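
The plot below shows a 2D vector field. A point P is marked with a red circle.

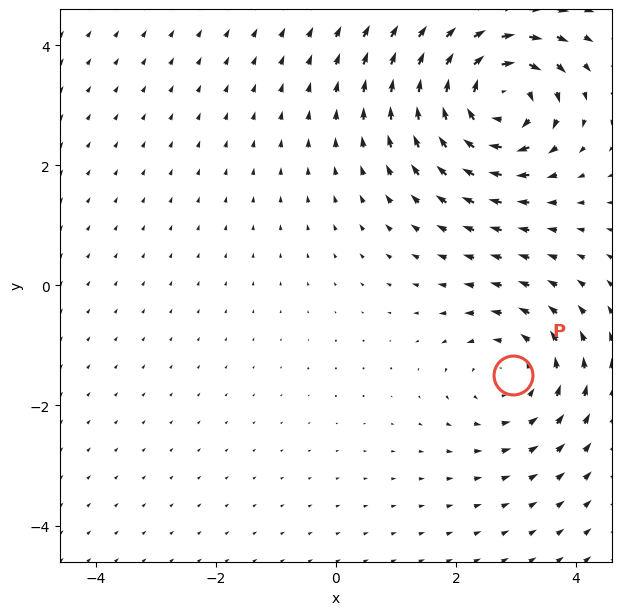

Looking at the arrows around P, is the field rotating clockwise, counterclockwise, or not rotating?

Near P at (3.0, -1.5) the arrows circulate counterclockwise. The curl (z-component) there is about +2; positive curl means counterclockwise rotation.

counterclockwise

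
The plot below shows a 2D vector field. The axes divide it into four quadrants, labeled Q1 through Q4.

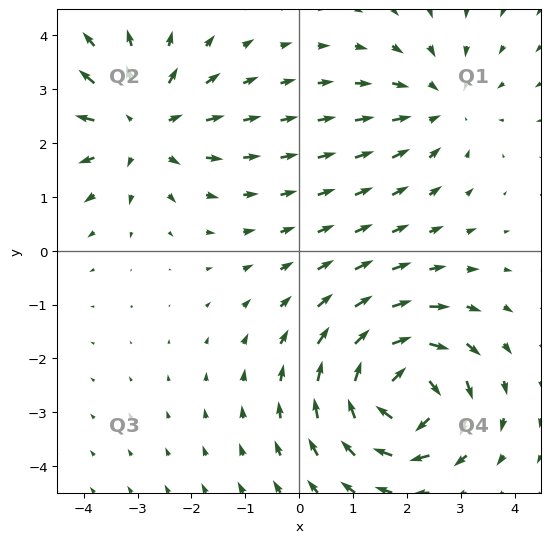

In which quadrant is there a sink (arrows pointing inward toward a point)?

The sink sits at approximately (2.6, 2.7), which lies in quadrant Q1. The divergence there is about -2, negative as expected for a sink.

Q1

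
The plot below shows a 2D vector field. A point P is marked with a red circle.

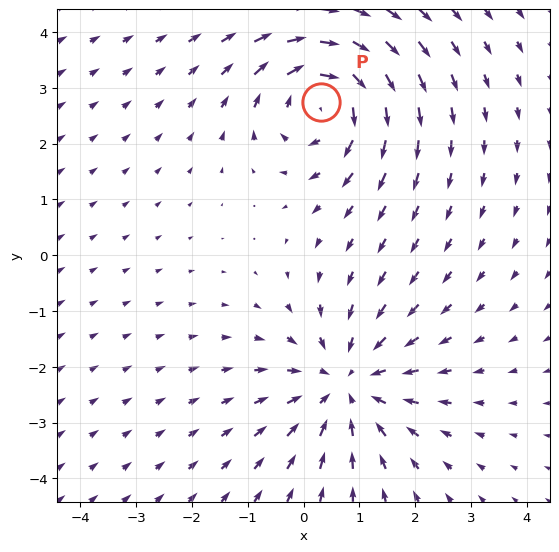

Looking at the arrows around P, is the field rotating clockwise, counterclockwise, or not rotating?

clockwise

Near P at (0.3, 2.8) the arrows circulate clockwise. The curl (z-component) there is about -4; negative curl means clockwise rotation.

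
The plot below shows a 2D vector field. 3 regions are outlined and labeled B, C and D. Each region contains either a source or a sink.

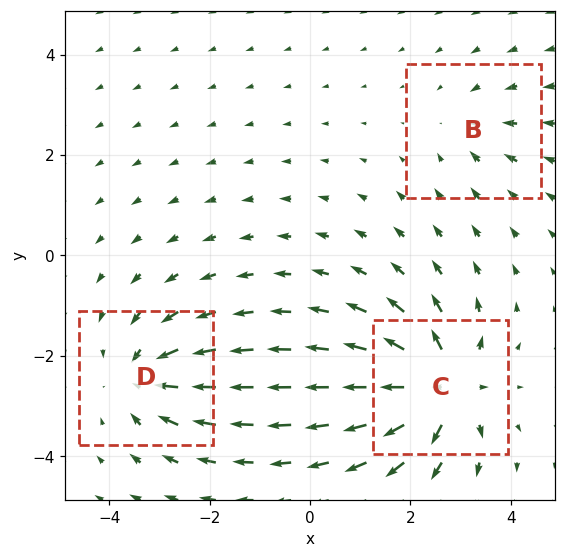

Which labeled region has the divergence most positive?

Divergence at each region's feature centre — B: about -2, C: about +6, D: about -4. Region C is most positive.

C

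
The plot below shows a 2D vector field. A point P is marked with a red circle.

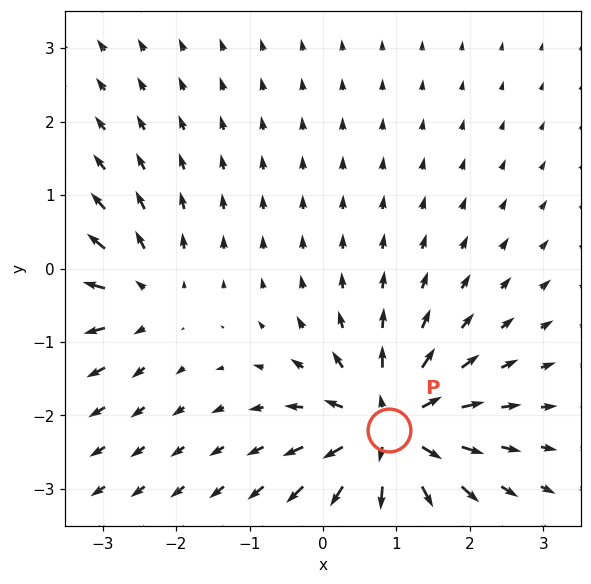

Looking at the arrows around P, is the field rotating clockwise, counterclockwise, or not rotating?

not rotating

Near P at (0.9, -2.2) the arrows show no circulation. The curl there is ≈0.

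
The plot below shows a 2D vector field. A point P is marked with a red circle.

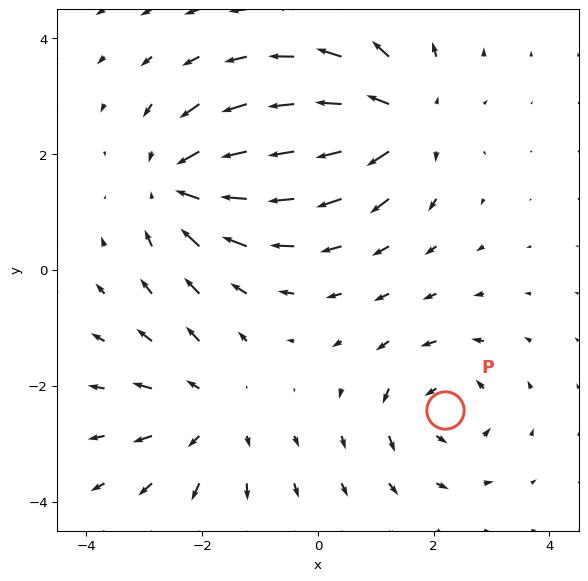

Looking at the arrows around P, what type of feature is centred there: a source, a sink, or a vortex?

vortex

At P (2.2, -2.4) the arrows circulate counterclockwise. Divergence ≈0, curl about +4 — near-zero divergence with nonzero curl is a vortex.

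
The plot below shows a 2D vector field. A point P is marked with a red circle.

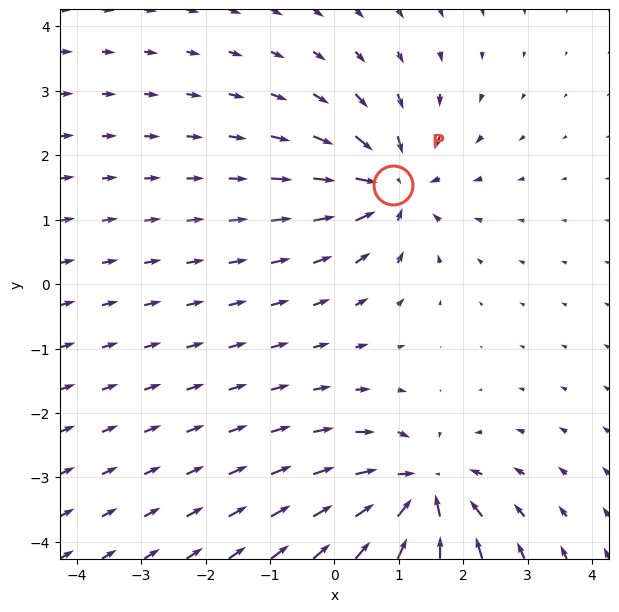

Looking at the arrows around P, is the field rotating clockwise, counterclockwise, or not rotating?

Near P at (0.9, 1.5) the arrows show no circulation. The curl there is ≈0.

not rotating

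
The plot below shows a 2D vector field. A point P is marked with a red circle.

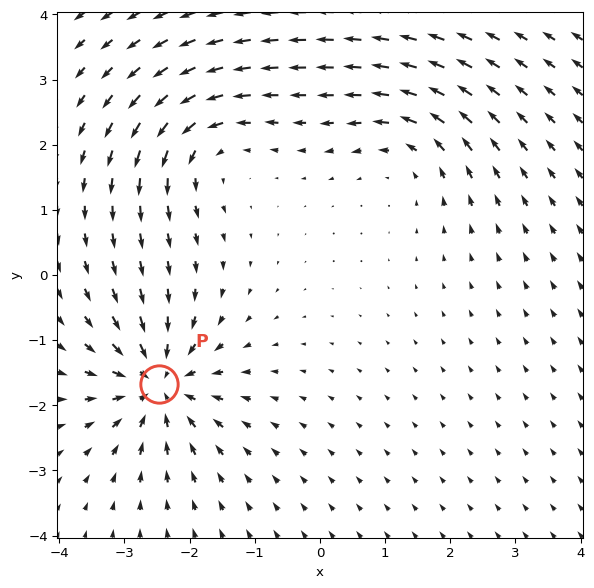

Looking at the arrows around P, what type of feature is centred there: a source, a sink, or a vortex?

sink

At P (-2.5, -1.7) the arrows converge inward. Divergence about -6, curl ≈0 — negative divergence with near-zero curl is a sink.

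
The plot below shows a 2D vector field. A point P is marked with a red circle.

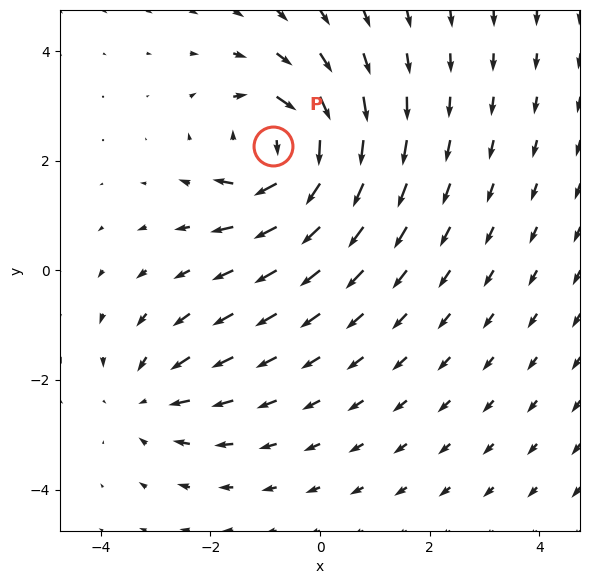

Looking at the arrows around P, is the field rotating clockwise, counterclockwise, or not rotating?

Near P at (-0.9, 2.3) the arrows circulate clockwise. The curl (z-component) there is about -6; negative curl means clockwise rotation.

clockwise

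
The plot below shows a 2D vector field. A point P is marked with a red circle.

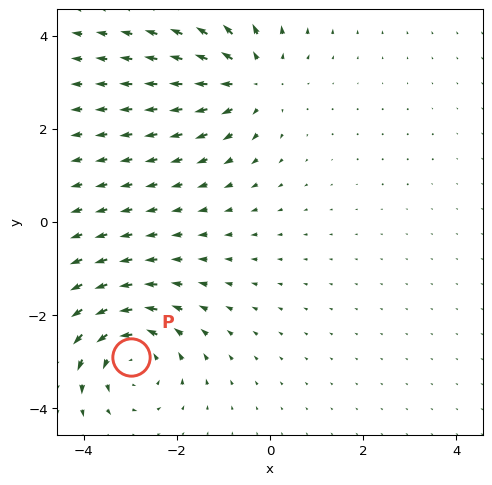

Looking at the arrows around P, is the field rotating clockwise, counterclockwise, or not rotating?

Near P at (-3.0, -2.9) the arrows circulate counterclockwise. The curl (z-component) there is about +4; positive curl means counterclockwise rotation.

counterclockwise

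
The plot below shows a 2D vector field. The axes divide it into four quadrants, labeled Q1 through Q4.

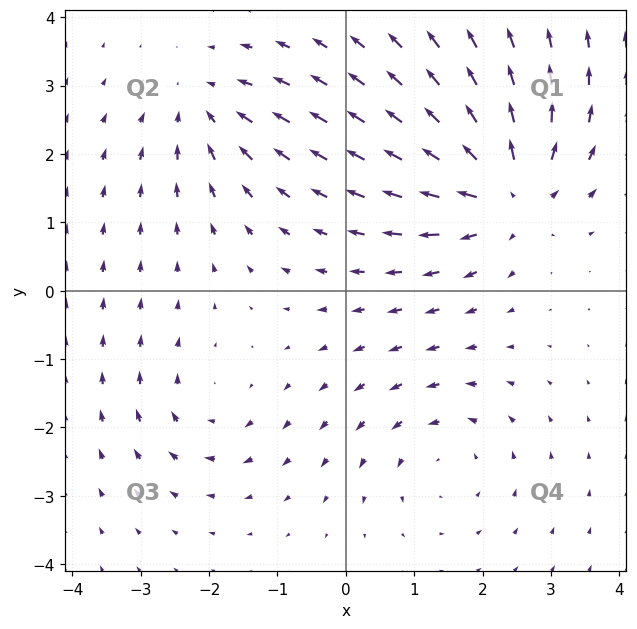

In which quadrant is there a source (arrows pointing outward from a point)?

Q1

The source sits at approximately (2.4, 1.5), which lies in quadrant Q1. The divergence there is about +6, positive as expected for a source.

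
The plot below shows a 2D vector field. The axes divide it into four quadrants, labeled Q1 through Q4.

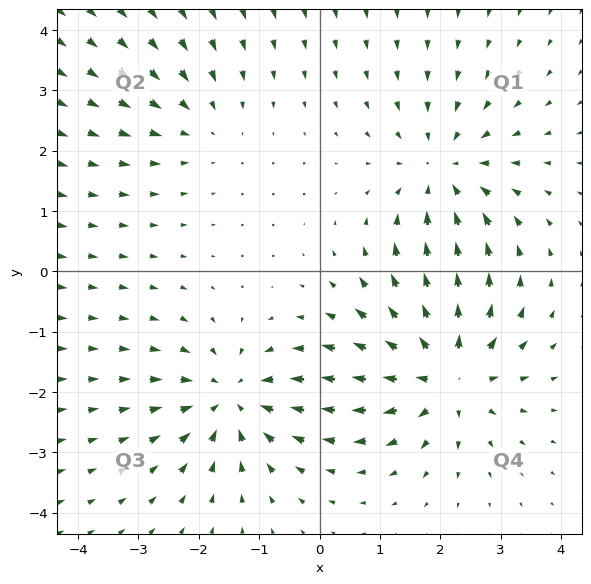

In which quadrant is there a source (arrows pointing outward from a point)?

Q4

The source sits at approximately (2.1, -1.7), which lies in quadrant Q4. The divergence there is about +6, positive as expected for a source.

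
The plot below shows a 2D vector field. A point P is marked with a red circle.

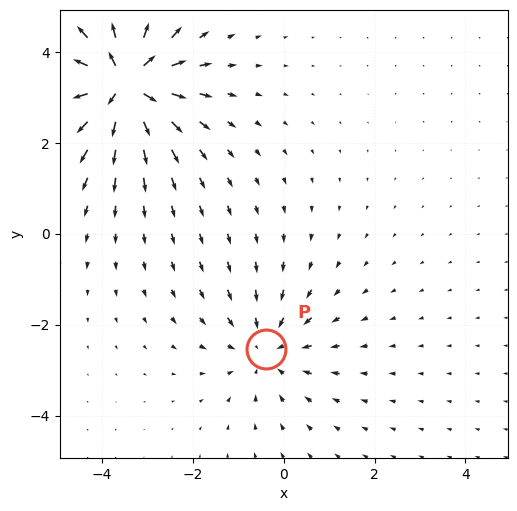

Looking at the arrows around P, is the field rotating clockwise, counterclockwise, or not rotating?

Near P at (-0.4, -2.5) the arrows show no circulation. The curl there is ≈0.

not rotating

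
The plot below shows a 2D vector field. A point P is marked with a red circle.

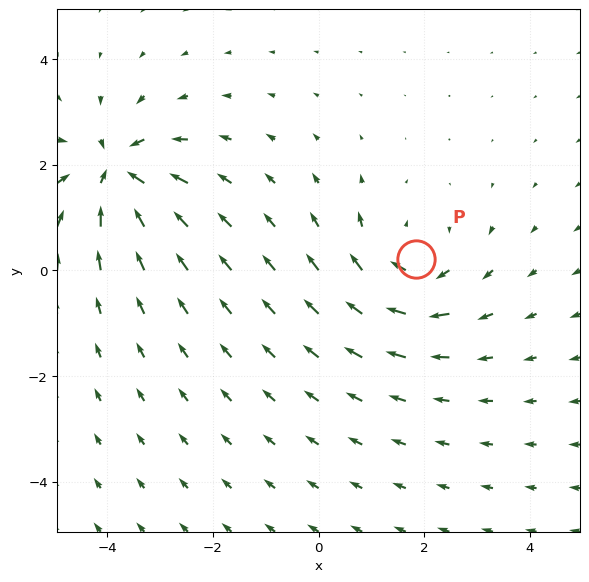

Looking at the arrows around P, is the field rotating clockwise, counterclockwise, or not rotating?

Near P at (1.8, 0.2) the arrows circulate clockwise. The curl (z-component) there is about -4; negative curl means clockwise rotation.

clockwise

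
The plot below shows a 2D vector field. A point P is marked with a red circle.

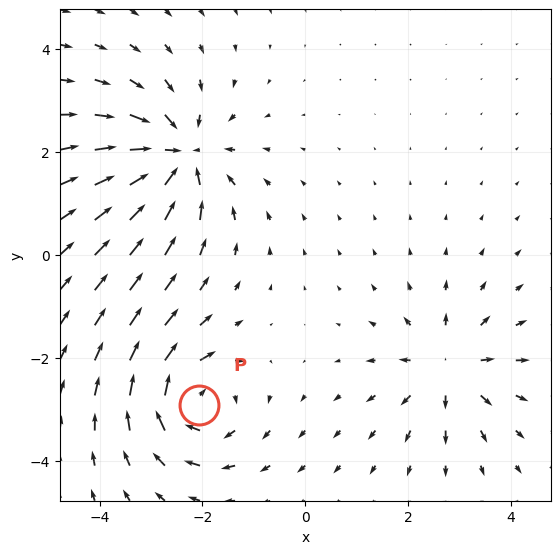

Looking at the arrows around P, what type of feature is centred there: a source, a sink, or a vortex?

At P (-2.1, -2.9) the arrows circulate clockwise. Divergence ≈0, curl about -5 — near-zero divergence with nonzero curl is a vortex.

vortex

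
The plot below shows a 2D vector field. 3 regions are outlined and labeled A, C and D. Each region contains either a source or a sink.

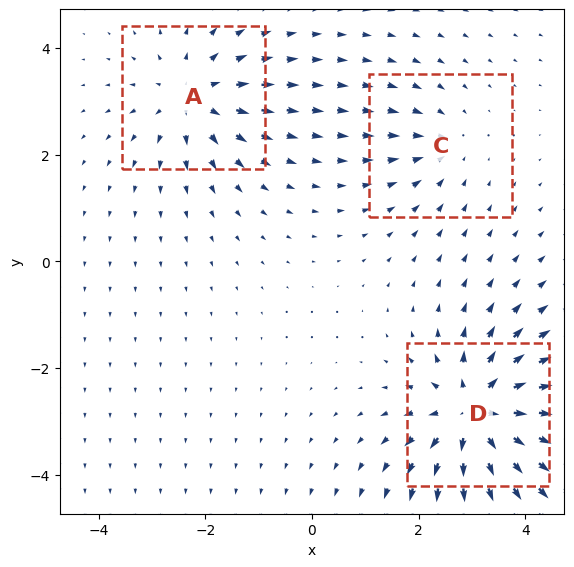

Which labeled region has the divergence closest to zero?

Divergence at each region's feature centre — A: about +4, C: about -2, D: about +6. Region C is closest to zero.

C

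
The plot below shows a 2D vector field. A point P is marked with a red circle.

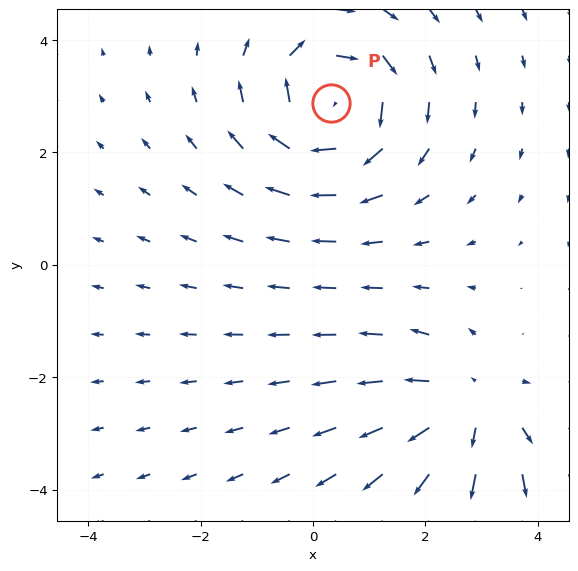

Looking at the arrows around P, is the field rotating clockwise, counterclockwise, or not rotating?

clockwise

Near P at (0.3, 2.9) the arrows circulate clockwise. The curl (z-component) there is about -4; negative curl means clockwise rotation.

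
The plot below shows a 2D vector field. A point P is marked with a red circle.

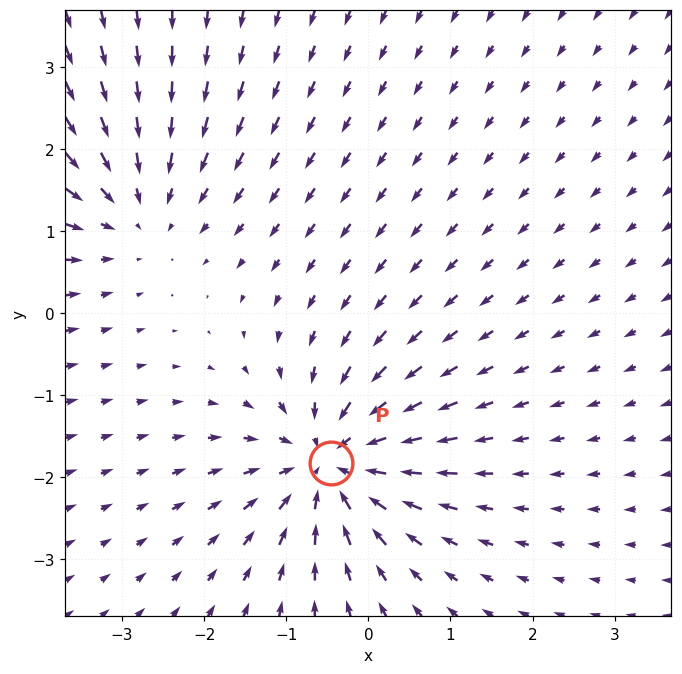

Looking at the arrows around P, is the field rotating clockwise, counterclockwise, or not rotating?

Near P at (-0.5, -1.8) the arrows show no circulation. The curl there is ≈0.

not rotating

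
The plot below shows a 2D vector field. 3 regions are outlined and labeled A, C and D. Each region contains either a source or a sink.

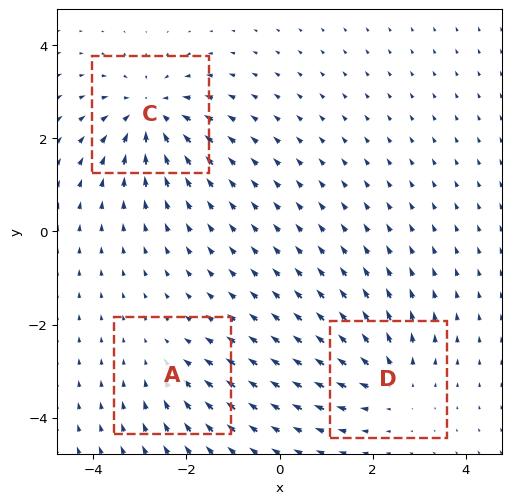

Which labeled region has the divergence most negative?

Divergence at each region's feature centre — A: about -2, C: about -5, D: about +4. Region C is most negative.

C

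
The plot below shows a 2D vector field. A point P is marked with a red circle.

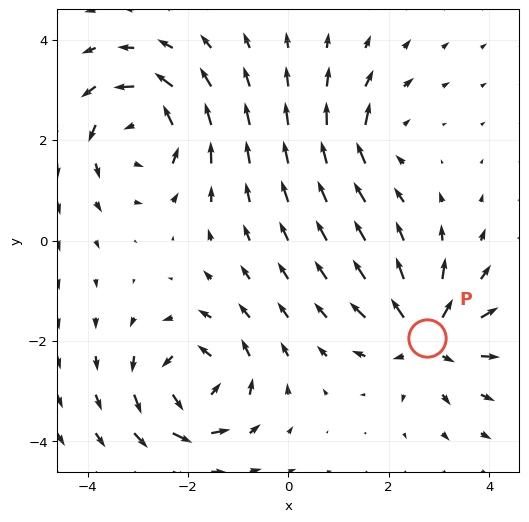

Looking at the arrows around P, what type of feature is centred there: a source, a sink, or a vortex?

source

At P (2.8, -1.9) the arrows spread outward. Divergence about +6, curl ≈0 — positive divergence with near-zero curl is a source.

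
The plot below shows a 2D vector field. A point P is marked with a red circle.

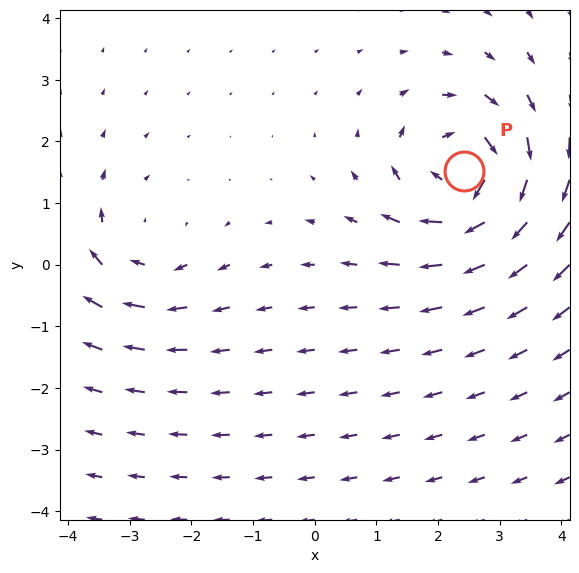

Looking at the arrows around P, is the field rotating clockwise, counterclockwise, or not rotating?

Near P at (2.4, 1.5) the arrows circulate clockwise. The curl (z-component) there is about -6; negative curl means clockwise rotation.

clockwise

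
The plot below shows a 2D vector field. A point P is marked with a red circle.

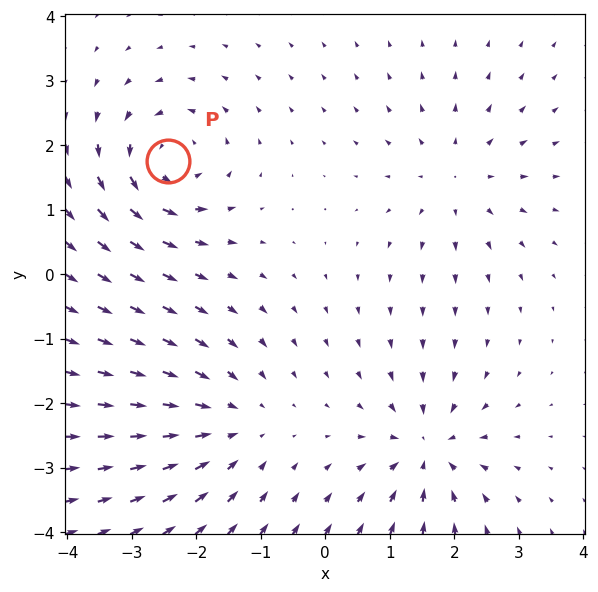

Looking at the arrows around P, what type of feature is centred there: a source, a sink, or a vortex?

At P (-2.4, 1.8) the arrows circulate counterclockwise. Divergence ≈0, curl about +6 — near-zero divergence with nonzero curl is a vortex.

vortex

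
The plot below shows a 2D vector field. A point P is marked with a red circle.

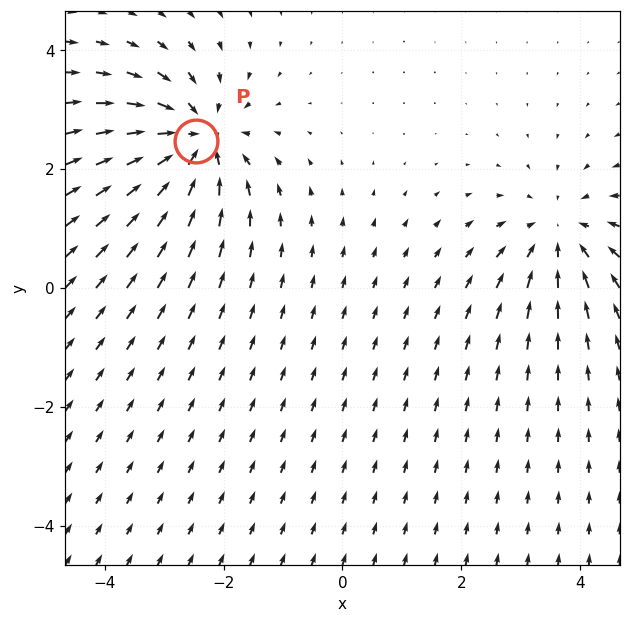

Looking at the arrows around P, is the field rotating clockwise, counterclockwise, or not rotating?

Near P at (-2.5, 2.5) the arrows show no circulation. The curl there is ≈0.

not rotating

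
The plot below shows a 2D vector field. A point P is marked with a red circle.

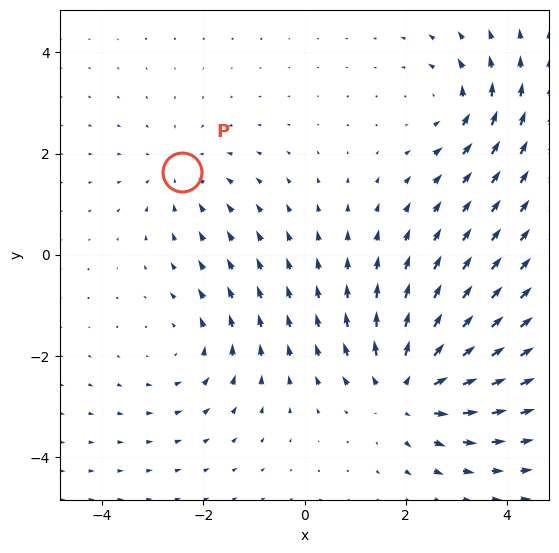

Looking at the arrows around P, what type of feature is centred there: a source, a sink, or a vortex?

sink

At P (-2.4, 1.6) the arrows converge inward. Divergence about -2, curl ≈0 — negative divergence with near-zero curl is a sink.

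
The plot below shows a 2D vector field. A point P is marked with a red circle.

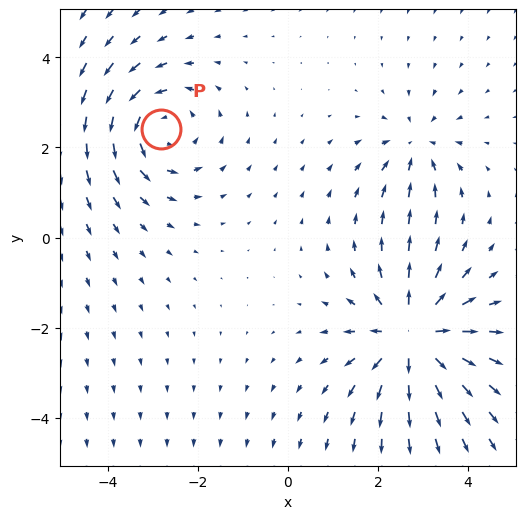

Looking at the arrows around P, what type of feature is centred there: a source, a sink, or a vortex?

At P (-2.8, 2.4) the arrows circulate counterclockwise. Divergence ≈0, curl about +4 — near-zero divergence with nonzero curl is a vortex.

vortex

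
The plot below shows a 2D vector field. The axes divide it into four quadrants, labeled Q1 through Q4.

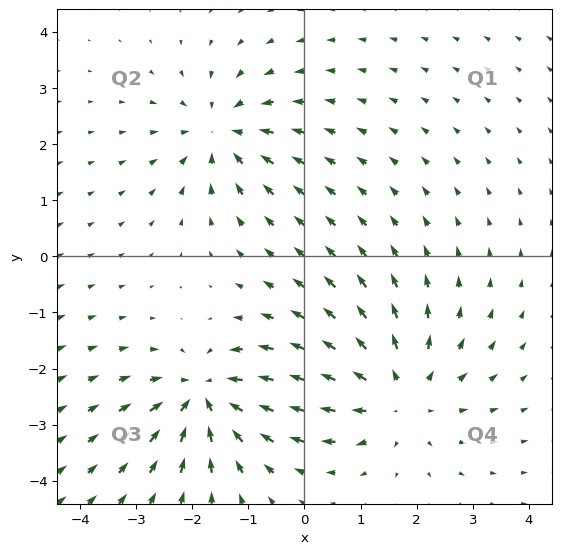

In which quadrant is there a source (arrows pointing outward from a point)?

Q4

The source sits at approximately (1.6, -2.5), which lies in quadrant Q4. The divergence there is about +3, positive as expected for a source.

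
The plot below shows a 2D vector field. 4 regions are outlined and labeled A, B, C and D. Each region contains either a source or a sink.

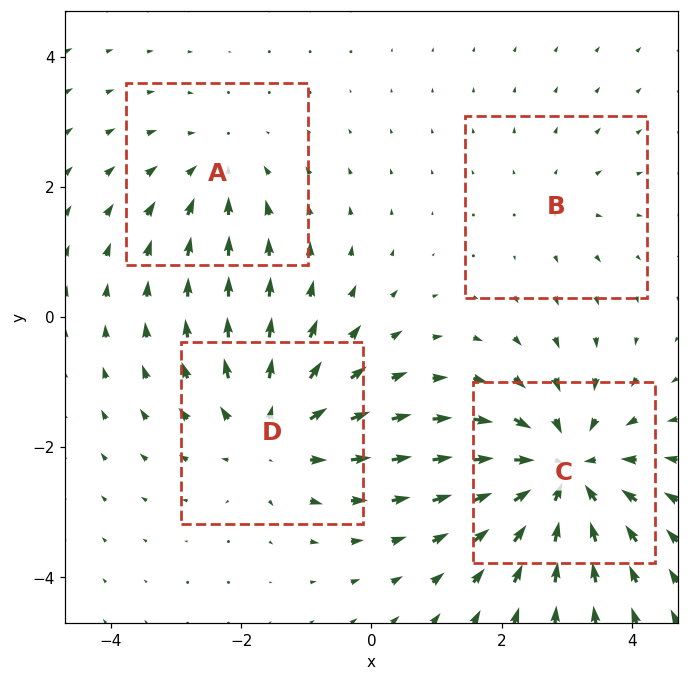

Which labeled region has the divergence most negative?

C

Divergence at each region's feature centre — A: about -3, B: about +2, C: about -6, D: about +4. Region C is most negative.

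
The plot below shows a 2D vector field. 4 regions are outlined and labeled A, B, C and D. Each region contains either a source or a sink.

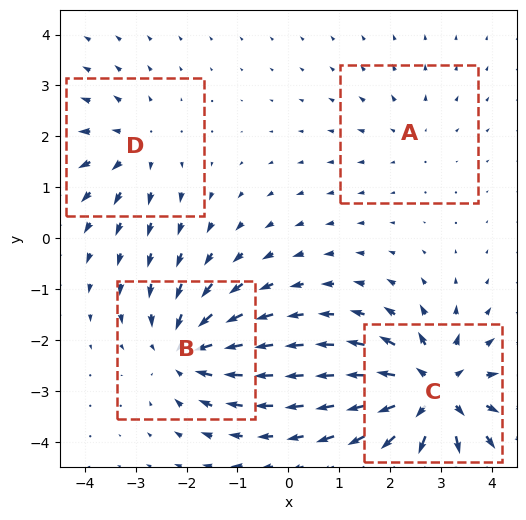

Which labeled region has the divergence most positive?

Divergence at each region's feature centre — A: about +2, B: about -5, C: about +8, D: about +4. Region C is most positive.

C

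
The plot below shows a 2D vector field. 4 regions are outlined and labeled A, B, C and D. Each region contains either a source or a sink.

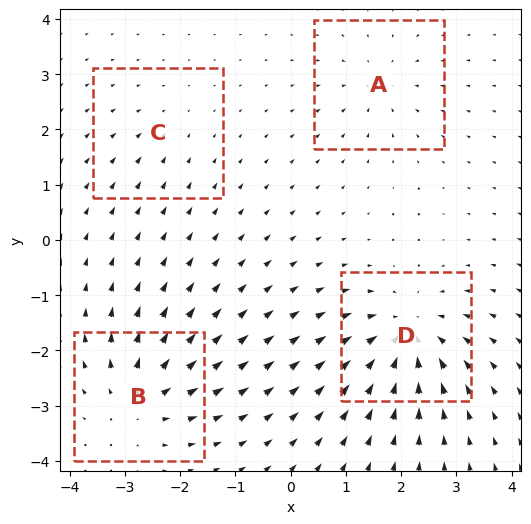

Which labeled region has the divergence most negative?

Divergence at each region's feature centre — A: about -4, B: about +6, C: about -2, D: about -8. Region D is most negative.

D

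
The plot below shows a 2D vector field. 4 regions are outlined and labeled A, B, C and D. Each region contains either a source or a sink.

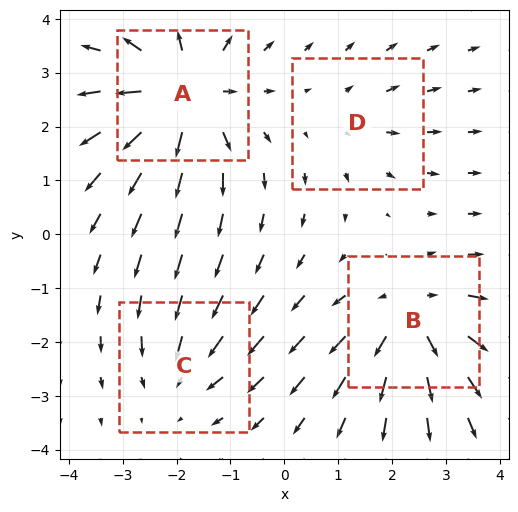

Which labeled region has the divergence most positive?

A

Divergence at each region's feature centre — A: about +7, B: about +5, C: about -3, D: about +2. Region A is most positive.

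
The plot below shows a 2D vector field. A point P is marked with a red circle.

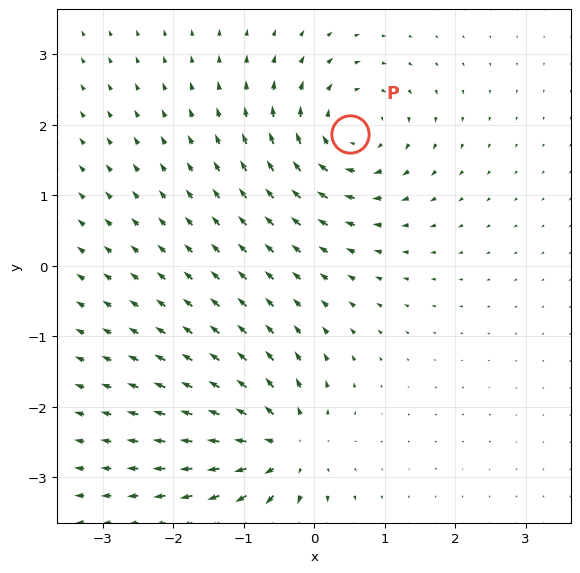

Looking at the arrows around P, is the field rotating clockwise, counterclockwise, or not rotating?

Near P at (0.5, 1.9) the arrows circulate clockwise. The curl (z-component) there is about -4; negative curl means clockwise rotation.

clockwise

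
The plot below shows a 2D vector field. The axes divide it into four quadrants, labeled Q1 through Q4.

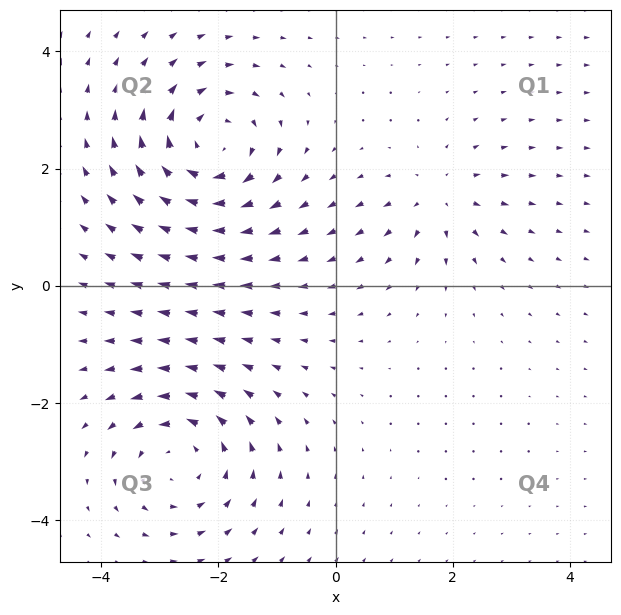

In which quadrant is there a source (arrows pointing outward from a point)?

The source sits at approximately (1.8, 1.5), which lies in quadrant Q1. The divergence there is about +3, positive as expected for a source.

Q1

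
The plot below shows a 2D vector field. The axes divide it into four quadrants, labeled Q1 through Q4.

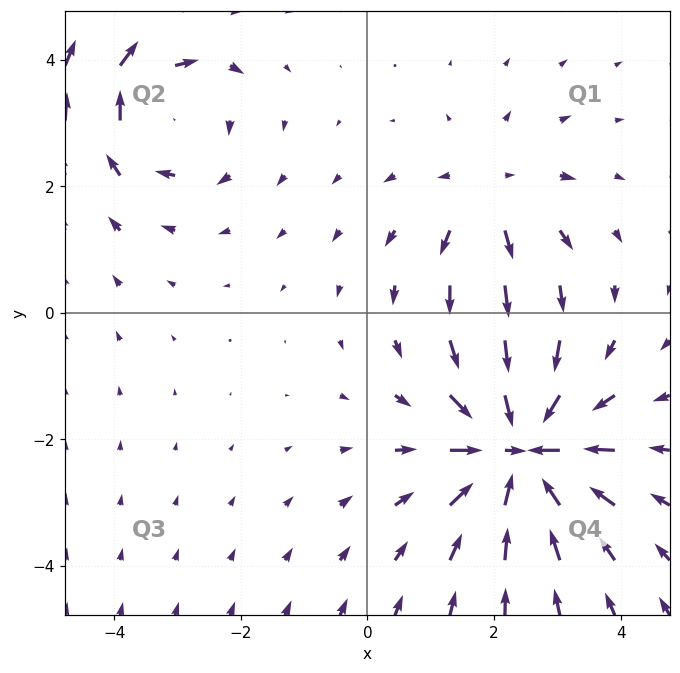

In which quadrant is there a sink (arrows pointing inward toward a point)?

The sink sits at approximately (2.4, -2.2), which lies in quadrant Q4. The divergence there is about -7, negative as expected for a sink.

Q4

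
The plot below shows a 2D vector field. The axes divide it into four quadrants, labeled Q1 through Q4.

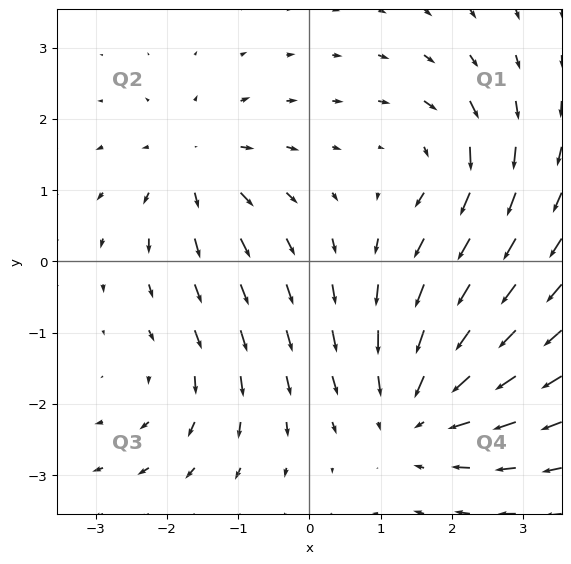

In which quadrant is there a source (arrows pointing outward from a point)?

The source sits at approximately (-1.6, 1.4), which lies in quadrant Q2. The divergence there is about +4, positive as expected for a source.

Q2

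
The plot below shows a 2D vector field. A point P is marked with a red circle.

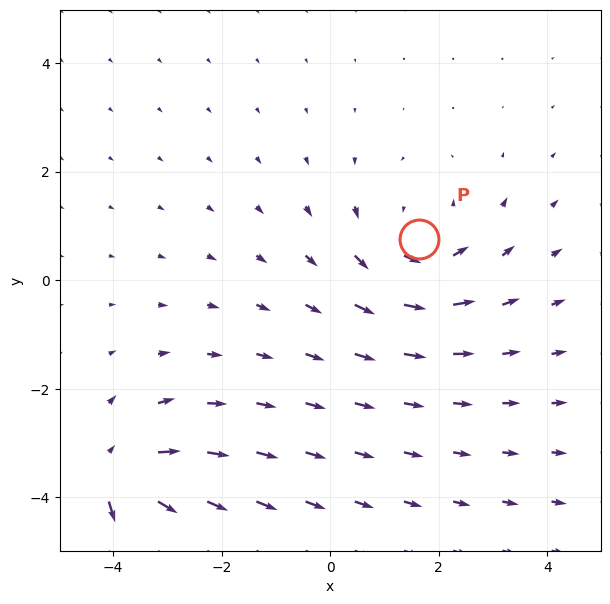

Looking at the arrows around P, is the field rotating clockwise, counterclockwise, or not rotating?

counterclockwise

Near P at (1.6, 0.8) the arrows circulate counterclockwise. The curl (z-component) there is about +3; positive curl means counterclockwise rotation.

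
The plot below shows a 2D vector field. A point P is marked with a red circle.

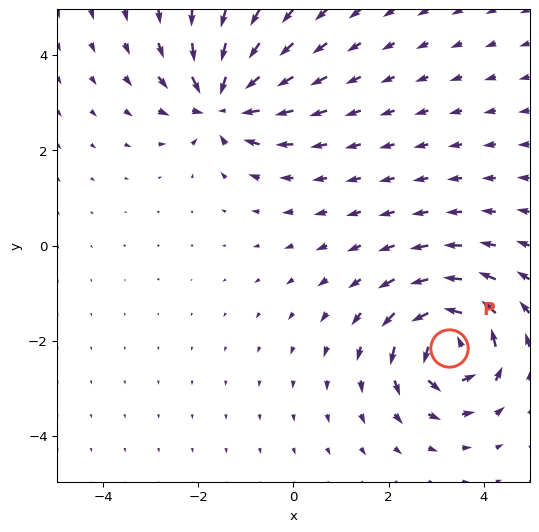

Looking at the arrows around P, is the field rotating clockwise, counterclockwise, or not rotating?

Near P at (3.3, -2.1) the arrows circulate counterclockwise. The curl (z-component) there is about +6; positive curl means counterclockwise rotation.

counterclockwise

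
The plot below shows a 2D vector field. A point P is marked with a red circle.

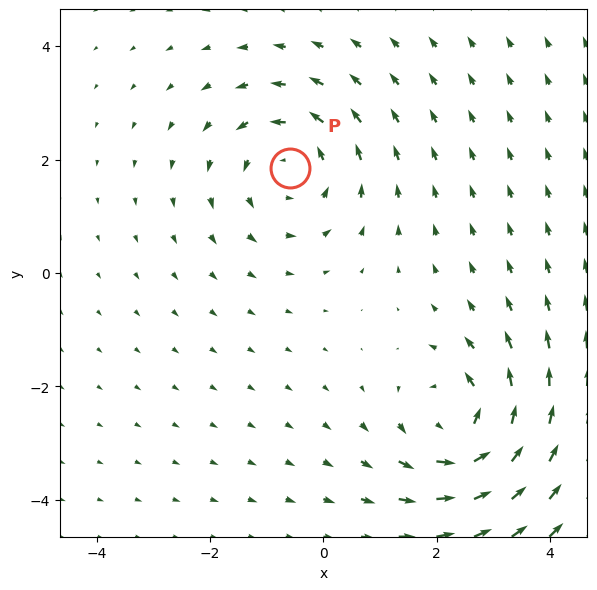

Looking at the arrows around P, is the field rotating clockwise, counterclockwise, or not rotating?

Near P at (-0.6, 1.9) the arrows circulate counterclockwise. The curl (z-component) there is about +4; positive curl means counterclockwise rotation.

counterclockwise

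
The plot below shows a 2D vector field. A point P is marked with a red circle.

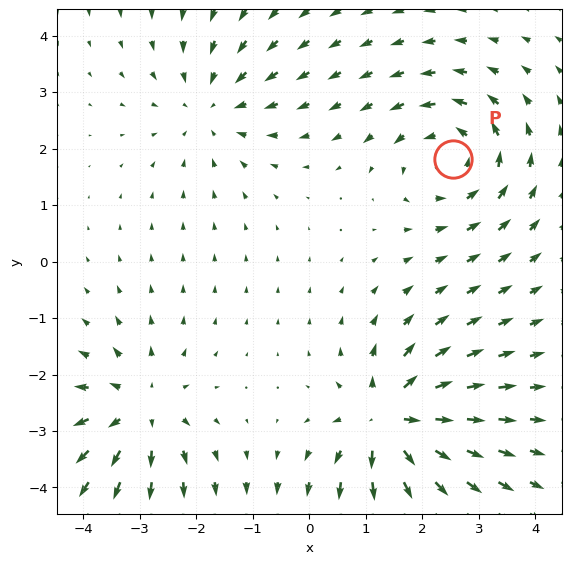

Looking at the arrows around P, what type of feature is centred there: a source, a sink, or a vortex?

At P (2.5, 1.8) the arrows circulate counterclockwise. Divergence ≈0, curl about +4 — near-zero divergence with nonzero curl is a vortex.

vortex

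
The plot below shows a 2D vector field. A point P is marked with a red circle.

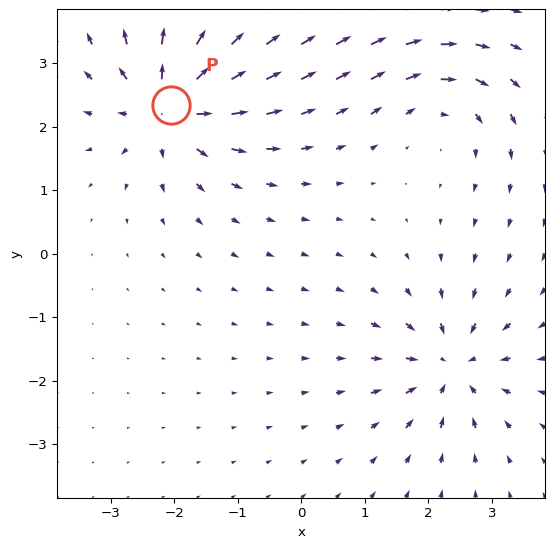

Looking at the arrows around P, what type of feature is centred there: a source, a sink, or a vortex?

At P (-2.1, 2.3) the arrows spread outward. Divergence about +6, curl ≈0 — positive divergence with near-zero curl is a source.

source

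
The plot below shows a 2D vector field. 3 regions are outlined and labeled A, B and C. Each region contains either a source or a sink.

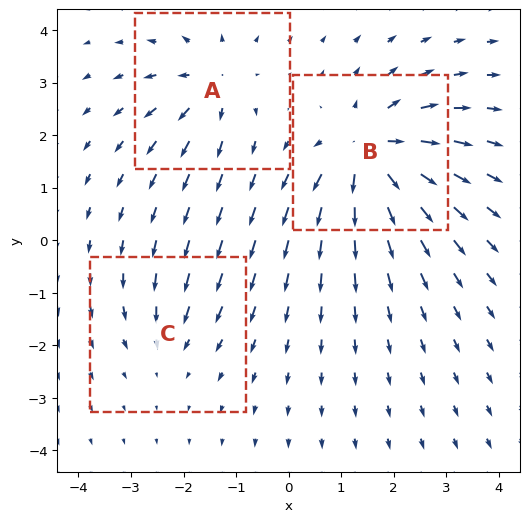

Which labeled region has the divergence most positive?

B

Divergence at each region's feature centre — A: about +4, B: about +6, C: about -2. Region B is most positive.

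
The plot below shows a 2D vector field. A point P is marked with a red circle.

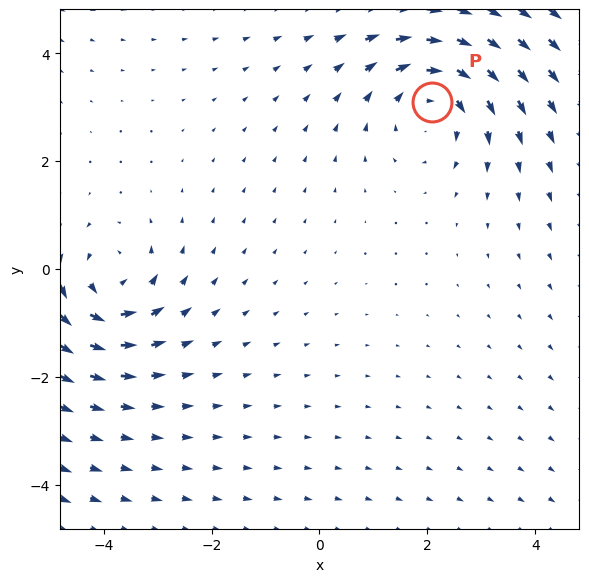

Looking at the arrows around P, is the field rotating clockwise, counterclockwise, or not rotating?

clockwise

Near P at (2.1, 3.1) the arrows circulate clockwise. The curl (z-component) there is about -3; negative curl means clockwise rotation.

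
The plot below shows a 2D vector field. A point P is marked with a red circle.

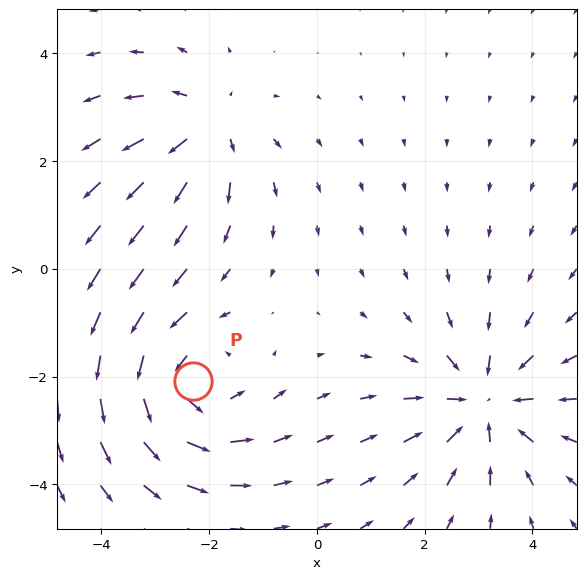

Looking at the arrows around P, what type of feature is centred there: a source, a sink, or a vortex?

At P (-2.3, -2.1) the arrows circulate counterclockwise. Divergence ≈0, curl about +4 — near-zero divergence with nonzero curl is a vortex.

vortex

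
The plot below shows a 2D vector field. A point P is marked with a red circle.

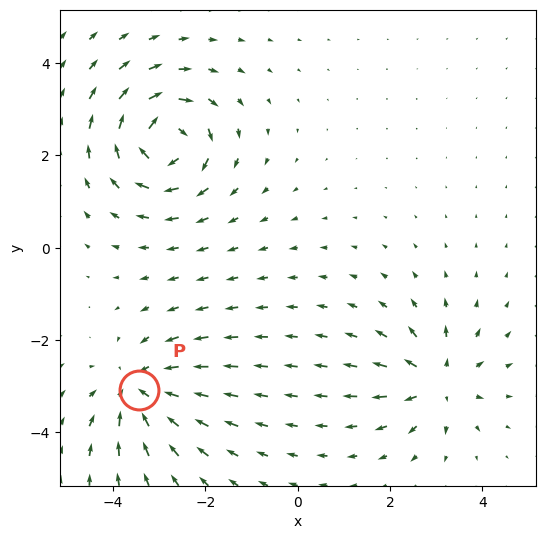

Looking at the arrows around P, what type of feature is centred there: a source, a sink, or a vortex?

At P (-3.4, -3.1) the arrows converge inward. Divergence about -5, curl ≈0 — negative divergence with near-zero curl is a sink.

sink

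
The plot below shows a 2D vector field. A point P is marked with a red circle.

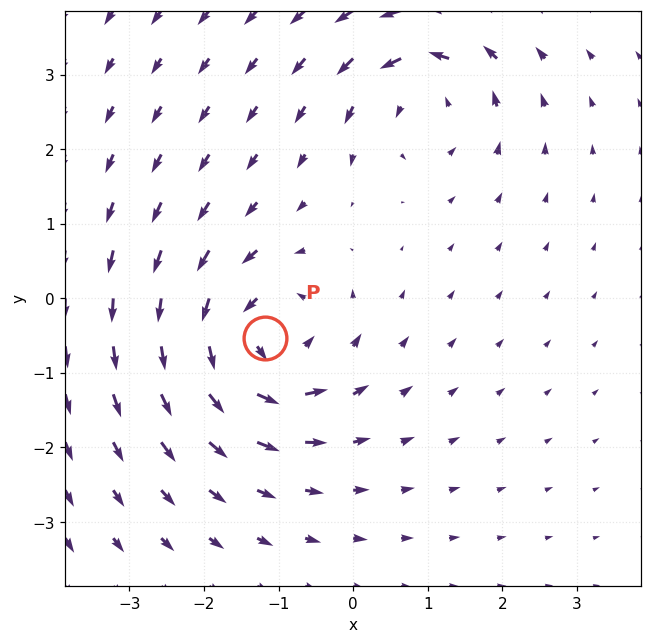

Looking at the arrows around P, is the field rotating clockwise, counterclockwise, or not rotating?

counterclockwise

Near P at (-1.2, -0.5) the arrows circulate counterclockwise. The curl (z-component) there is about +5; positive curl means counterclockwise rotation.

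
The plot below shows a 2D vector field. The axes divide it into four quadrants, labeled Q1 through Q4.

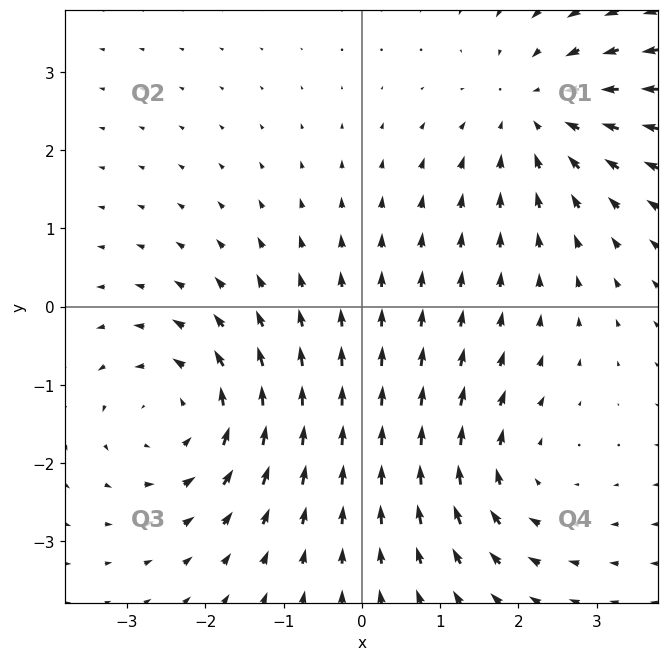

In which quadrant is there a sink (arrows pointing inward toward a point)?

The sink sits at approximately (2.2, 2.5), which lies in quadrant Q1. The divergence there is about -4, negative as expected for a sink.

Q1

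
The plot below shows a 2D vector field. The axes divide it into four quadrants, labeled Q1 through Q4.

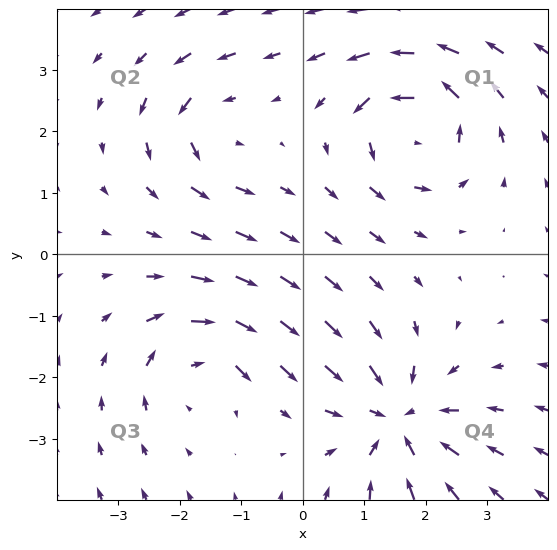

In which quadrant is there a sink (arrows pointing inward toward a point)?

Q4

The sink sits at approximately (1.6, -2.7), which lies in quadrant Q4. The divergence there is about -5, negative as expected for a sink.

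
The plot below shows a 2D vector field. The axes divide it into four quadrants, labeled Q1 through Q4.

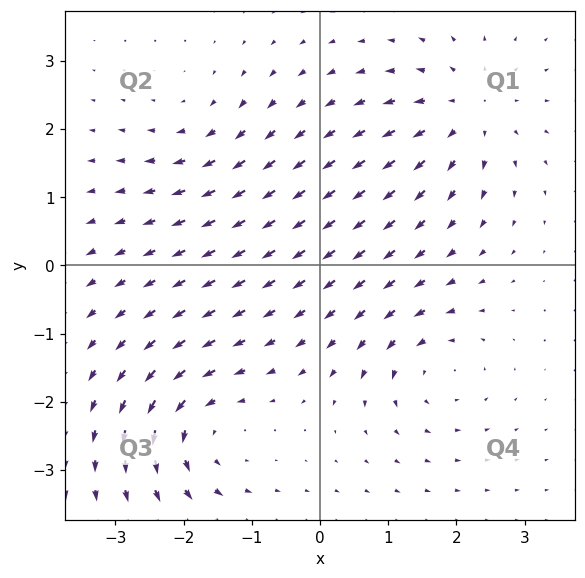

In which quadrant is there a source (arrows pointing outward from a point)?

Q1

The source sits at approximately (2.2, 2.2), which lies in quadrant Q1. The divergence there is about +3, positive as expected for a source.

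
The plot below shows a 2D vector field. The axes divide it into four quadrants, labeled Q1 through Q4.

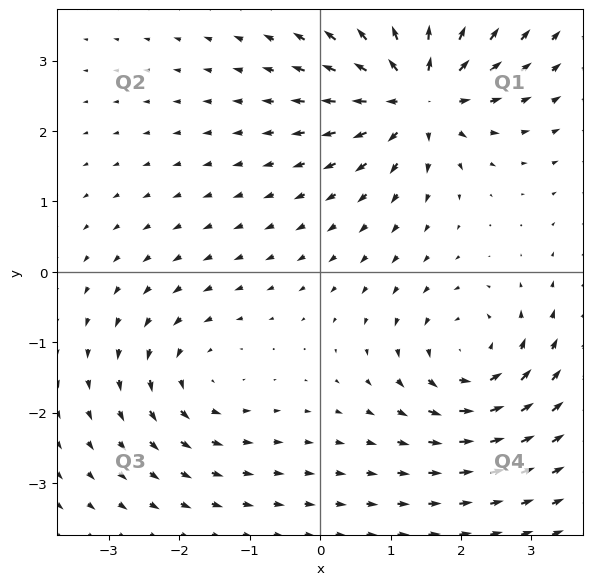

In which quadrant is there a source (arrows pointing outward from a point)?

Q1

The source sits at approximately (1.4, 2.5), which lies in quadrant Q1. The divergence there is about +7, positive as expected for a source.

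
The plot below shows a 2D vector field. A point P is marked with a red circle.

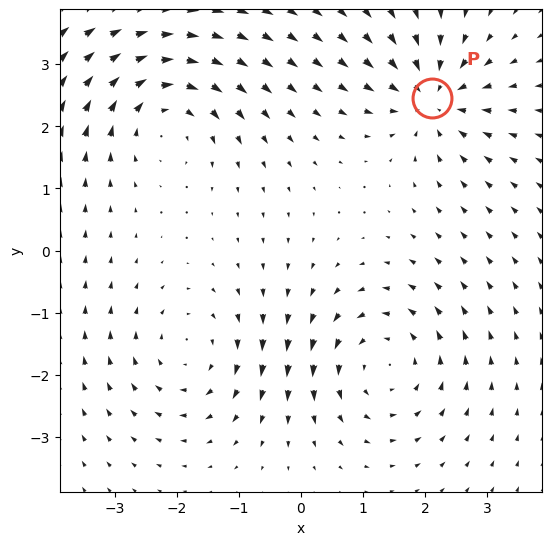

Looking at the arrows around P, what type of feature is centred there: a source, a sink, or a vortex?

At P (2.1, 2.5) the arrows converge inward. Divergence about -5, curl ≈0 — negative divergence with near-zero curl is a sink.

sink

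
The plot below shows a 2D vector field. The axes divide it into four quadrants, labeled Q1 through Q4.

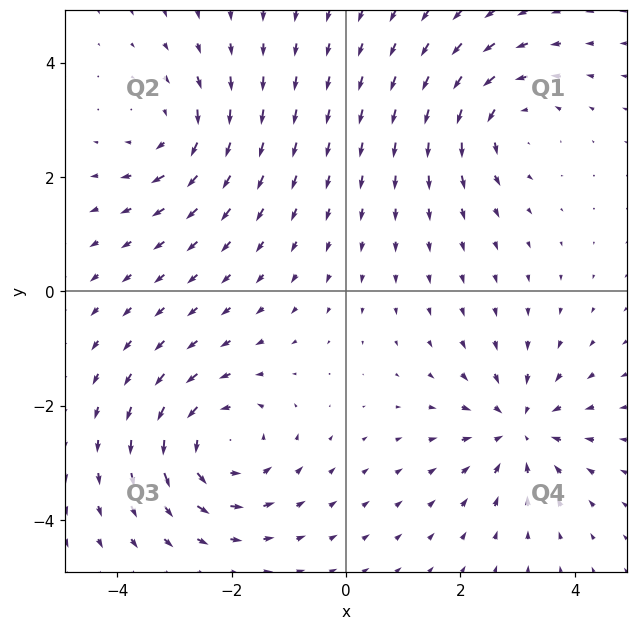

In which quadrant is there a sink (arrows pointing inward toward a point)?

The sink sits at approximately (3.0, -2.4), which lies in quadrant Q4. The divergence there is about -5, negative as expected for a sink.

Q4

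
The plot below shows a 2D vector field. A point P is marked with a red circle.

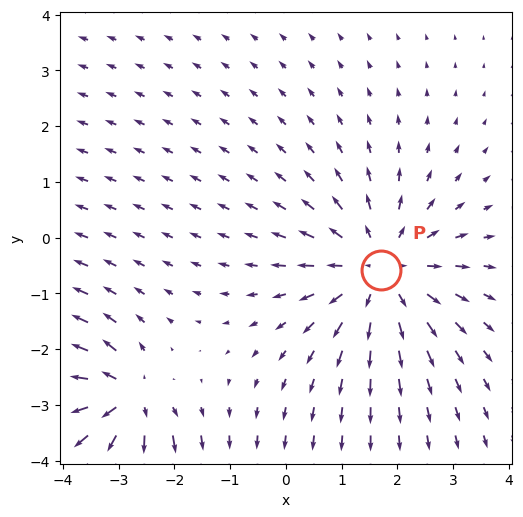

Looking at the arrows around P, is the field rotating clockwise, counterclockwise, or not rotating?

not rotating

Near P at (1.7, -0.6) the arrows show no circulation. The curl there is ≈0.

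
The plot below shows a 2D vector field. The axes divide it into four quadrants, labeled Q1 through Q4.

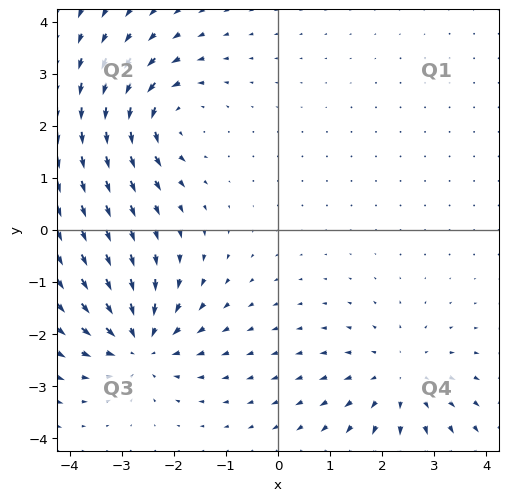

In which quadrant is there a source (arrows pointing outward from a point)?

Q4

The source sits at approximately (2.3, -2.9), which lies in quadrant Q4. The divergence there is about +3, positive as expected for a source.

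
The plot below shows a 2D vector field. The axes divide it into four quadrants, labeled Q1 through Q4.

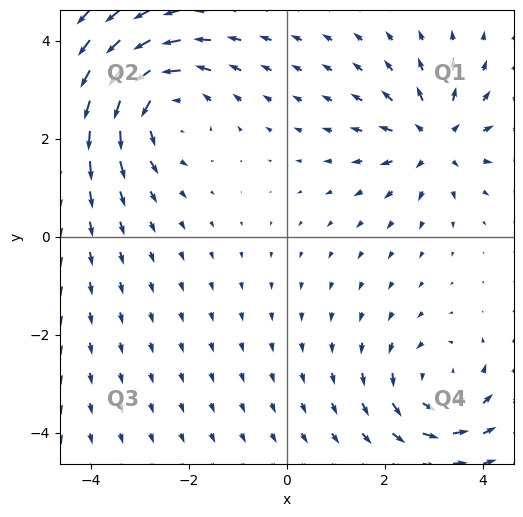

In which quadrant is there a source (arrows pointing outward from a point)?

The source sits at approximately (3.0, 2.0), which lies in quadrant Q1. The divergence there is about +5, positive as expected for a source.

Q1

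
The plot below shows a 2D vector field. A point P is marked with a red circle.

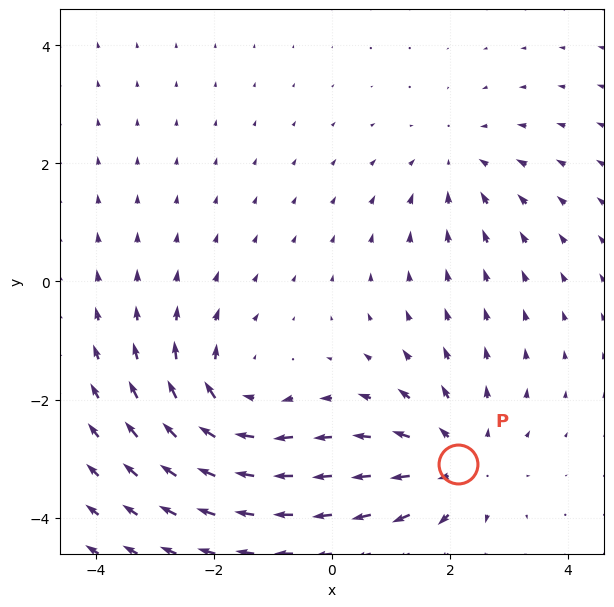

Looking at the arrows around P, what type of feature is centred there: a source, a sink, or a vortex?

At P (2.1, -3.1) the arrows spread outward. Divergence about +4, curl ≈0 — positive divergence with near-zero curl is a source.

source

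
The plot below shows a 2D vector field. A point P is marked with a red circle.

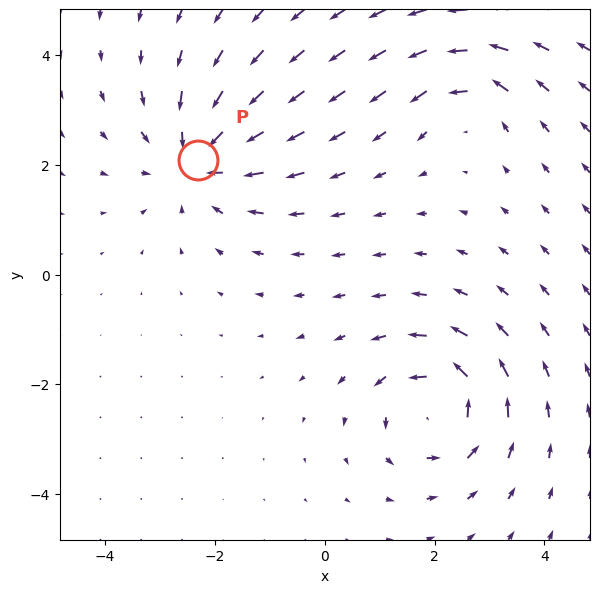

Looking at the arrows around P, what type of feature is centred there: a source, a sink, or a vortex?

At P (-2.3, 2.1) the arrows converge inward. Divergence about -5, curl ≈0 — negative divergence with near-zero curl is a sink.

sink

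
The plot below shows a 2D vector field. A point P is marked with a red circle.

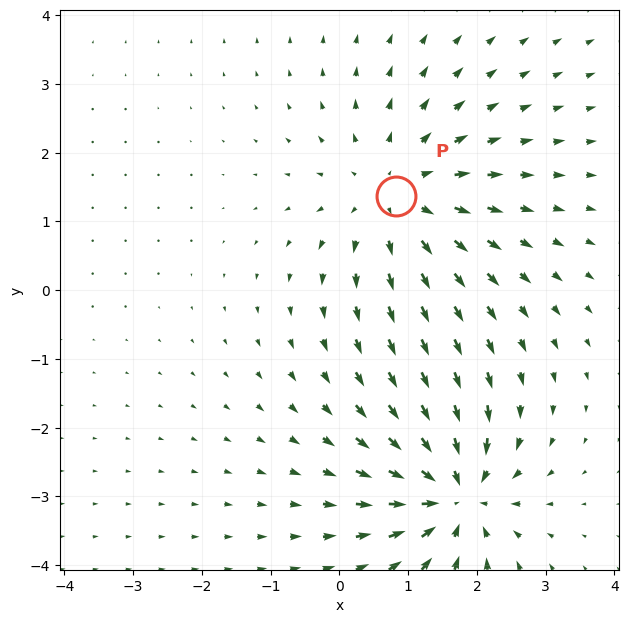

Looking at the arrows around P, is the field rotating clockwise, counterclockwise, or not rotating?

not rotating

Near P at (0.8, 1.4) the arrows show no circulation. The curl there is ≈0.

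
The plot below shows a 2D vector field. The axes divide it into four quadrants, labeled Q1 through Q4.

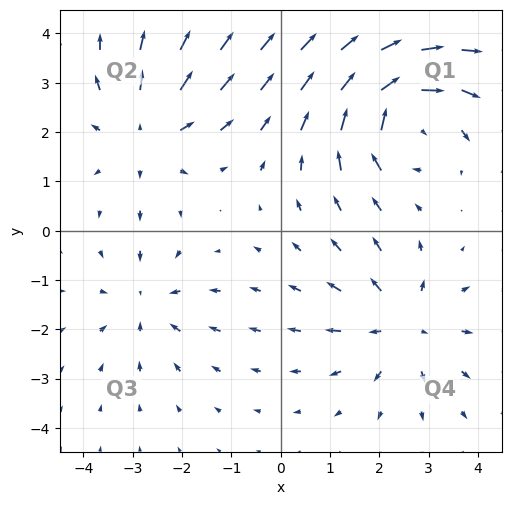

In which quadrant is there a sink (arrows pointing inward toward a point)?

The sink sits at approximately (-2.7, -1.5), which lies in quadrant Q3. The divergence there is about -3, negative as expected for a sink.

Q3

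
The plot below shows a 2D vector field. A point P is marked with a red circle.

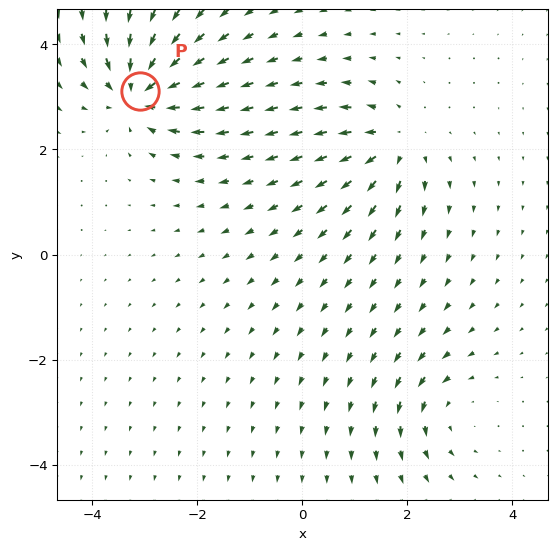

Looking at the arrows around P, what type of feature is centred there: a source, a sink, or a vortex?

At P (-3.1, 3.1) the arrows converge inward. Divergence about -7, curl ≈0 — negative divergence with near-zero curl is a sink.

sink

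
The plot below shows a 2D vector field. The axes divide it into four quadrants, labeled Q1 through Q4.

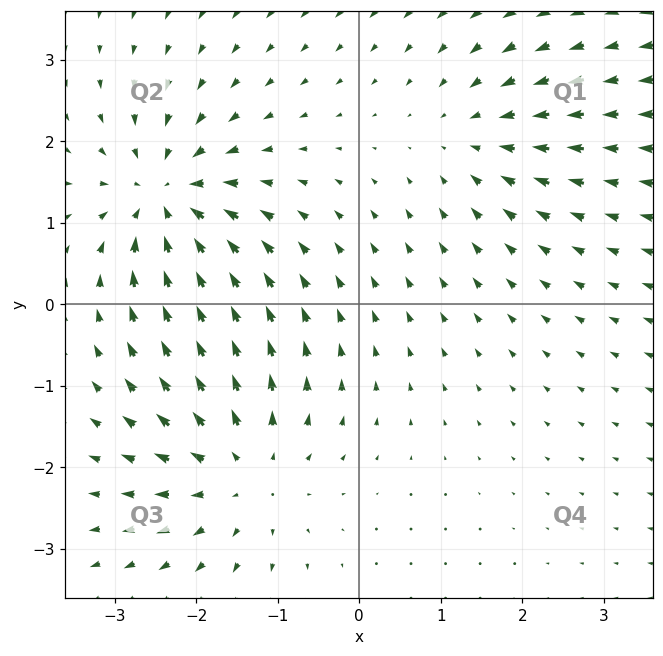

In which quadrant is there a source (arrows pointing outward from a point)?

The source sits at approximately (-1.4, -2.1), which lies in quadrant Q3. The divergence there is about +4, positive as expected for a source.

Q3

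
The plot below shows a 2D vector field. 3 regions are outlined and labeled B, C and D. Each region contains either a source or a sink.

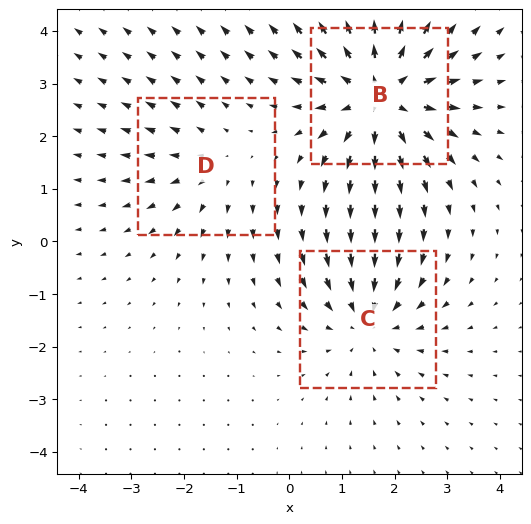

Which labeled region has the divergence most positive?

B

Divergence at each region's feature centre — B: about +4, C: about -3, D: about +2. Region B is most positive.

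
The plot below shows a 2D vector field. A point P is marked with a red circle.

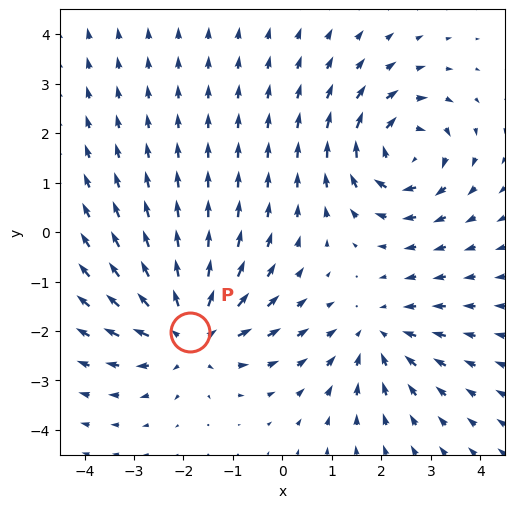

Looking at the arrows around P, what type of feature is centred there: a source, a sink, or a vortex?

source

At P (-1.9, -2.0) the arrows spread outward. Divergence about +5, curl ≈0 — positive divergence with near-zero curl is a source.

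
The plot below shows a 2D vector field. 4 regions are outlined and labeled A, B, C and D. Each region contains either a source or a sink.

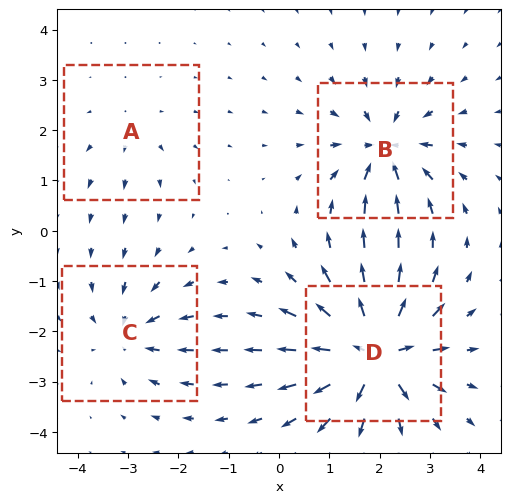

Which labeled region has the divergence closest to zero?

A

Divergence at each region's feature centre — A: about +2, B: about -6, C: about -4, D: about +9. Region A is closest to zero.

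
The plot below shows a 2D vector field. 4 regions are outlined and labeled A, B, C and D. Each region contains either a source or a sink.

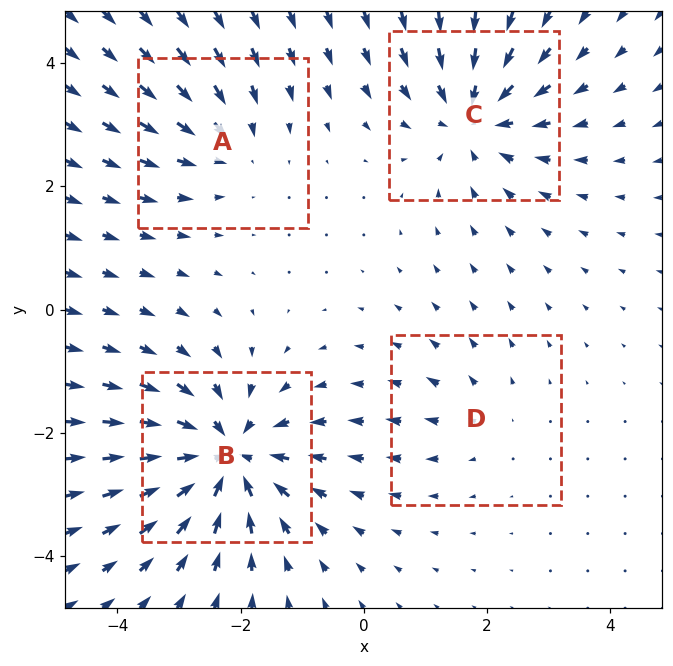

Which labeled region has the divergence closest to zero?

Divergence at each region's feature centre — A: about -3, B: about -6, C: about -5, D: about +2. Region D is closest to zero.

D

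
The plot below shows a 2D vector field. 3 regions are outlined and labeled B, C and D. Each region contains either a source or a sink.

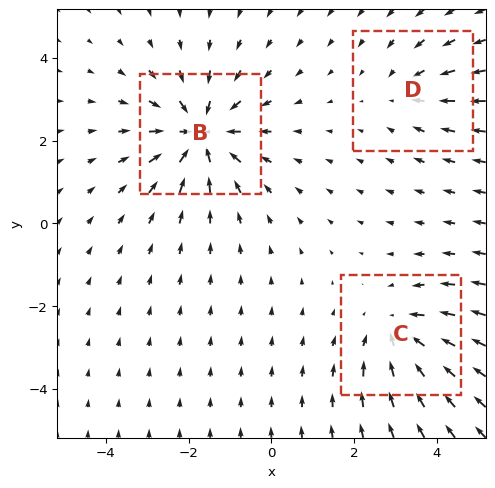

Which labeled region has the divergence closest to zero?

D

Divergence at each region's feature centre — B: about -4, C: about -3, D: about -2. Region D is closest to zero.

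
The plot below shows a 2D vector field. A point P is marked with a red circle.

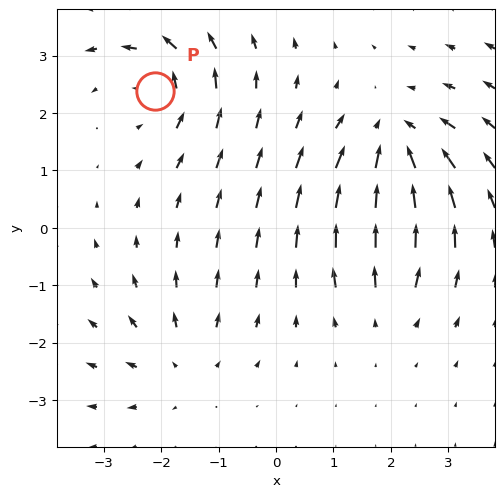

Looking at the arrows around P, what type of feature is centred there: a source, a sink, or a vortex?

At P (-2.1, 2.4) the arrows circulate counterclockwise. Divergence ≈0, curl about +4 — near-zero divergence with nonzero curl is a vortex.

vortex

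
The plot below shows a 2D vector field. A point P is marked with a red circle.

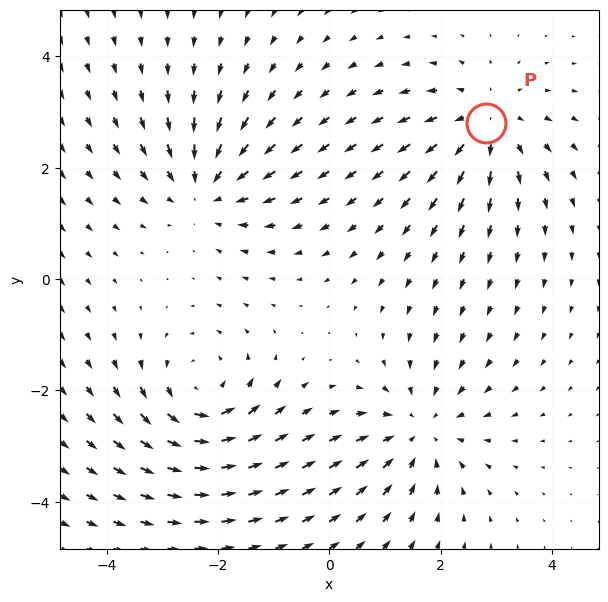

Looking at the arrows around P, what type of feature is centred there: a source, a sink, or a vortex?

source

At P (2.8, 2.8) the arrows spread outward. Divergence about +4, curl ≈0 — positive divergence with near-zero curl is a source.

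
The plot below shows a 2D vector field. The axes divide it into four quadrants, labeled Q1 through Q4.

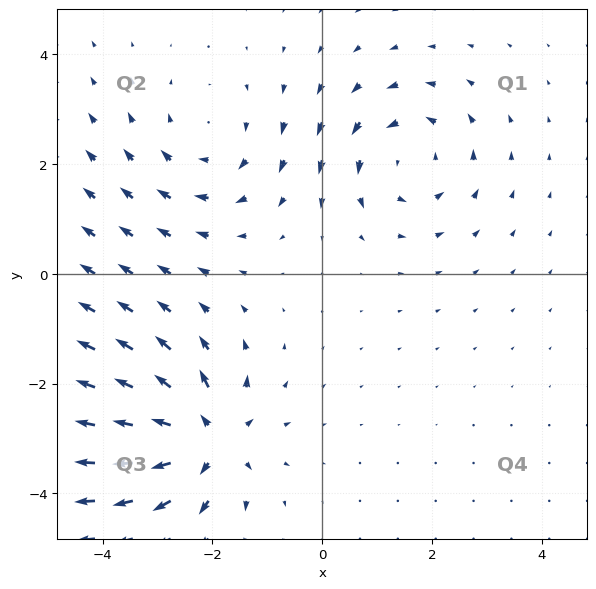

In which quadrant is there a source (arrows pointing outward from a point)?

The source sits at approximately (-2.1, -3.0), which lies in quadrant Q3. The divergence there is about +6, positive as expected for a source.

Q3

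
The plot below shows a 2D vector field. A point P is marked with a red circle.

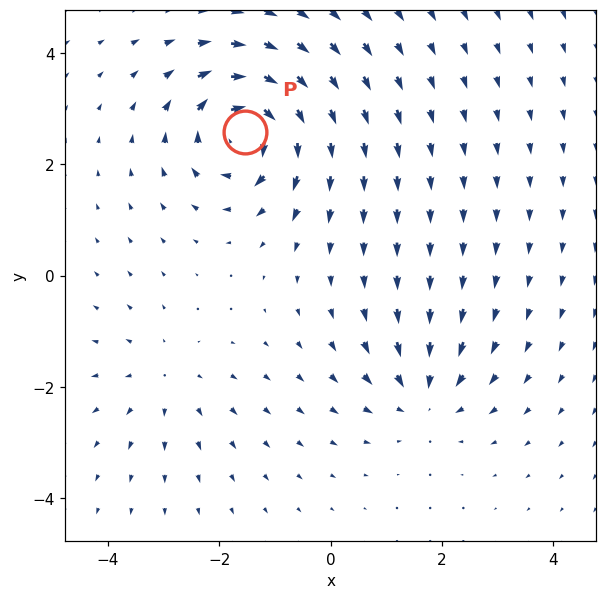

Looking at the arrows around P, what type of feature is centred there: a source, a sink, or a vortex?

vortex

At P (-1.5, 2.6) the arrows circulate clockwise. Divergence ≈0, curl about -6 — near-zero divergence with nonzero curl is a vortex.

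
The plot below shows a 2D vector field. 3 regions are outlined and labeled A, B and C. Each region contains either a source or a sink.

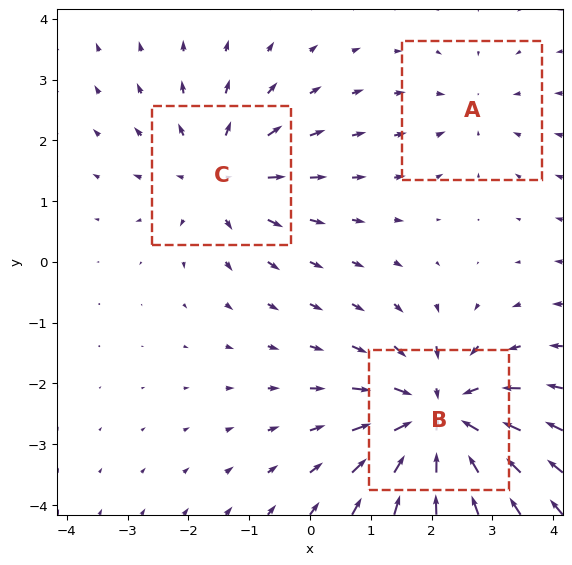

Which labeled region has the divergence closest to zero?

Divergence at each region's feature centre — A: about -2, B: about -5, C: about +3. Region A is closest to zero.

A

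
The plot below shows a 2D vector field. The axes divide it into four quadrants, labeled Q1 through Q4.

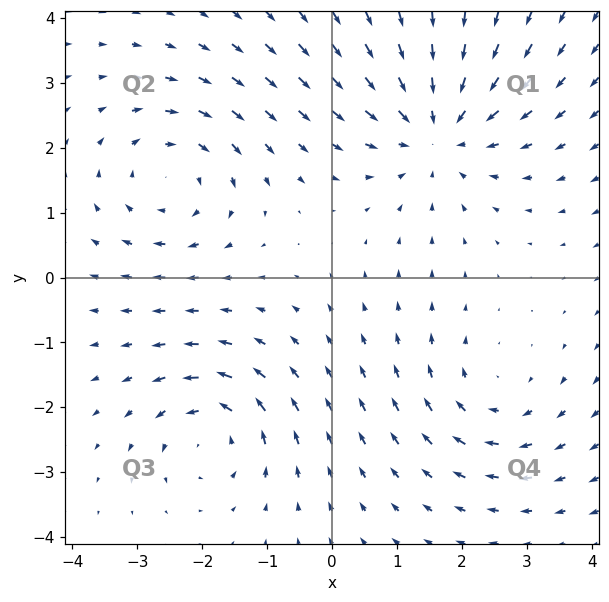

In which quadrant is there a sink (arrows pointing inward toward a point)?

The sink sits at approximately (1.6, 2.3), which lies in quadrant Q1. The divergence there is about -4, negative as expected for a sink.

Q1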